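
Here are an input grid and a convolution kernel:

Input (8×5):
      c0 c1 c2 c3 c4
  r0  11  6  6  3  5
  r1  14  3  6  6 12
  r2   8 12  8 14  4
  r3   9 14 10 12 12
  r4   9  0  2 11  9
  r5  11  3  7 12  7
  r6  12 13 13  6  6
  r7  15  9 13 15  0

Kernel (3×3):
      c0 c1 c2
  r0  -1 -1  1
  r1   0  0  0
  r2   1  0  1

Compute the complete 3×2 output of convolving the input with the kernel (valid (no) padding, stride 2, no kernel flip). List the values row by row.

5 8
-1 -7
18 15

Output[0,0]: The receptive field on the input at this output position is [11 6 6 / 14 3 6 / 8 12 8]. Elementwise product with the kernel and sum: 11·-1 + 6·-1 + 6·1 + 8·1 + 8·1.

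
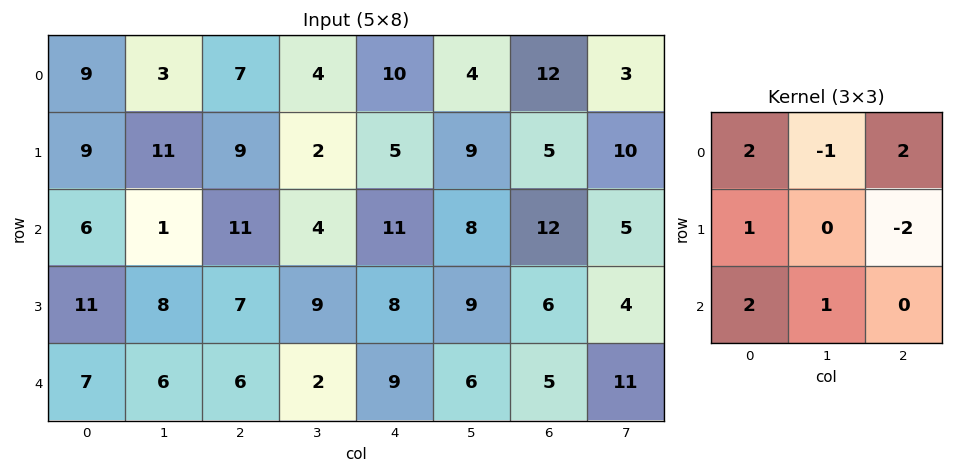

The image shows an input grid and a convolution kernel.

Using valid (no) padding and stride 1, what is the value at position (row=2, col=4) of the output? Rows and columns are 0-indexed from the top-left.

58

The receptive field on the input at this output position is [11 8 12 / 8 9 6 / 9 6 5]. Elementwise product with the kernel and sum: 11·2 + 8·-1 + 12·2 + 8·1 + 6·-2 + 9·2 + 6·1.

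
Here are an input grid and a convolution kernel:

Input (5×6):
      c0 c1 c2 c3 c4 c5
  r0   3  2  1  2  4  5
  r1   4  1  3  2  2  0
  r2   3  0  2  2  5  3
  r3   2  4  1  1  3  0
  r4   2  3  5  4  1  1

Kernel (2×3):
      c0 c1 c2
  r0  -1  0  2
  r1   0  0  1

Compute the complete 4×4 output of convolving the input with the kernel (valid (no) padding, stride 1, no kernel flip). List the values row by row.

2 4 9 8
4 5 6 1
2 5 11 4
5 2 6 0

Output[0,0]: The receptive field on the input at this output position is [3 2 1 / 4 1 3]. Elementwise product with the kernel and sum: 3·-1 + 1·2 + 3·1.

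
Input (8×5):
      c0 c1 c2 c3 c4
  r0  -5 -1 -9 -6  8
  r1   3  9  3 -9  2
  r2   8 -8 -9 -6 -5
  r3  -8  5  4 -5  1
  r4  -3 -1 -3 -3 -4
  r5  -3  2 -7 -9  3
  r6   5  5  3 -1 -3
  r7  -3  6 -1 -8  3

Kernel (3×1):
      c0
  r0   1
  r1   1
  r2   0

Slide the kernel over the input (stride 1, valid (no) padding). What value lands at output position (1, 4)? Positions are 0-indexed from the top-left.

-3

The receptive field on the input at this output position is [2 / -5 / 1]. Elementwise product with the kernel and sum: 2·1 + -5·1.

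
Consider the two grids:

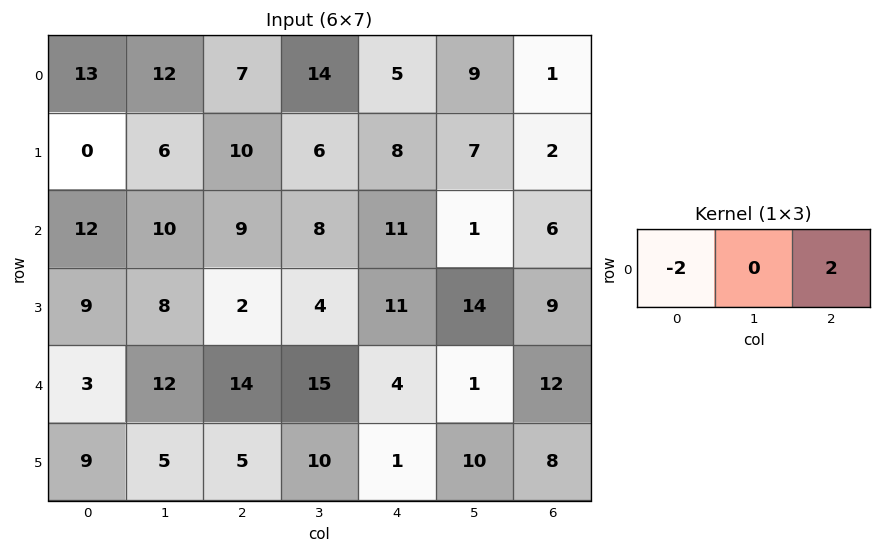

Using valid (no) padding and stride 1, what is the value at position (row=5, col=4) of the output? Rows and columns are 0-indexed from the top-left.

The receptive field on the input at this output position is [1 10 8]. Elementwise product with the kernel and sum: 1·-2 + 8·2.

14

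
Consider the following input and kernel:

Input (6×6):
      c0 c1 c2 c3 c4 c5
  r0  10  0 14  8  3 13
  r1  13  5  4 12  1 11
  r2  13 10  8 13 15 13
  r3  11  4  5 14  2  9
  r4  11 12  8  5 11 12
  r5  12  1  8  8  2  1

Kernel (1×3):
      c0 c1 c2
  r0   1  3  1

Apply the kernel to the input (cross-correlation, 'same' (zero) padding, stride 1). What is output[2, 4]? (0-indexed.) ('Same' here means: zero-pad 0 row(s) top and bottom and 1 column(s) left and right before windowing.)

The receptive field on the zero-padded input at this output position is [13 15 13]. Elementwise product with the kernel and sum: 13·1 + 15·3 + 13·1.

71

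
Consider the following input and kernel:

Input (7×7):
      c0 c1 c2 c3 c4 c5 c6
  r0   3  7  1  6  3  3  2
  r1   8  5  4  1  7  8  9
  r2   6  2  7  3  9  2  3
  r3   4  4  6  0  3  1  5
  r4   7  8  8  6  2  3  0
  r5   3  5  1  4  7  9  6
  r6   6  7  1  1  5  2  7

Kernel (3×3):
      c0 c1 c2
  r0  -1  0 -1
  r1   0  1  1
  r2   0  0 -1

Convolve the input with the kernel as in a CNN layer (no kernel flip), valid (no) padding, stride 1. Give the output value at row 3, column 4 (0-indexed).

The receptive field on the input at this output position is [3 1 5 / 2 3 0 / 7 9 6]. Elementwise product with the kernel and sum: 3·-1 + 5·-1 + 3·1 + 0·1 + 6·-1.

-11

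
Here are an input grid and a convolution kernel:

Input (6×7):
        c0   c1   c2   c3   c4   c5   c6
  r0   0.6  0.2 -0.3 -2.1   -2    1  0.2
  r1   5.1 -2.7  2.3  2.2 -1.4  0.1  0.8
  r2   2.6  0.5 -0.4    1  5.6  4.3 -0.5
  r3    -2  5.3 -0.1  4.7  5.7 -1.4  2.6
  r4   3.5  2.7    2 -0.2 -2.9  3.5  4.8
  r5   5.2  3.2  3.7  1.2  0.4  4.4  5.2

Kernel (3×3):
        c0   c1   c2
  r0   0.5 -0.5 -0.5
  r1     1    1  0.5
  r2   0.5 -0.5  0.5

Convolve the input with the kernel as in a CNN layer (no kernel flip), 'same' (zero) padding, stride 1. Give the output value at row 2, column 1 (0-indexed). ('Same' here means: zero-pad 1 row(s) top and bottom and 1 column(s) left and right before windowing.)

The receptive field on the zero-padded input at this output position is [5.1 -2.7 2.3 / 2.6 0.5 -0.4 / -2 5.3 -0.1]. Elementwise product with the kernel and sum: 5.1·0.5 + -2.7·-0.5 + 2.3·-0.5 + 2.6·1 + 0.5·1 + -0.4·0.5 + -2·0.5 + 5.3·-0.5 + -0.1·0.5.

1.95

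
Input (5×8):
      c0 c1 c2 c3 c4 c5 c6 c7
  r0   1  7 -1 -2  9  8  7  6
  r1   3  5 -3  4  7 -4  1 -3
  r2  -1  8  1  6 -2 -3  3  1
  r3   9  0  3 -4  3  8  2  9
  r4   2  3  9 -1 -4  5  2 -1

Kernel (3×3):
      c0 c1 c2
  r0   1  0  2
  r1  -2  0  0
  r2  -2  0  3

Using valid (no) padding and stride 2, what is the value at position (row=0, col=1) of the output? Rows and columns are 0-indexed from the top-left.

15

The receptive field on the input at this output position is [-1 -2 9 / -3 4 7 / 1 6 -2]. Elementwise product with the kernel and sum: -1·1 + 9·2 + -3·-2 + 1·-2 + -2·3.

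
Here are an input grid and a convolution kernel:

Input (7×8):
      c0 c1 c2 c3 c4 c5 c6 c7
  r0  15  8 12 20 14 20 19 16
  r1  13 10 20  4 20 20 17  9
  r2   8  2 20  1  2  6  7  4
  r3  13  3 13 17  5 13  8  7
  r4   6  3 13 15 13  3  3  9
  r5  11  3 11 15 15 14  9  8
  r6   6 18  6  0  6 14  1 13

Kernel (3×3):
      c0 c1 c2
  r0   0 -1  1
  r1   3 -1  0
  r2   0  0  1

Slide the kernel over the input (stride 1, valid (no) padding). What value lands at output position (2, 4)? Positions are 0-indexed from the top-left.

6

The receptive field on the input at this output position is [2 6 7 / 5 13 8 / 13 3 3]. Elementwise product with the kernel and sum: 6·-1 + 7·1 + 5·3 + 13·-1 + 3·1.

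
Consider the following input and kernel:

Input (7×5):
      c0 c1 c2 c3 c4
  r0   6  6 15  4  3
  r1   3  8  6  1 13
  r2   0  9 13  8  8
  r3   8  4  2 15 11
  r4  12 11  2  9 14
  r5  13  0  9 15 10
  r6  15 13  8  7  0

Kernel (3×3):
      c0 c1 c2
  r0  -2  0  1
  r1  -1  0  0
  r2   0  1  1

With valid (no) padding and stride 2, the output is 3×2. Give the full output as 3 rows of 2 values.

Output[0,0]: The receptive field on the input at this output position is [6 6 15 / 3 8 6 / 0 9 13]. Elementwise product with the kernel and sum: 6·-2 + 15·1 + 3·-1 + 9·1 + 13·1.

22 -17
18 3
-14 8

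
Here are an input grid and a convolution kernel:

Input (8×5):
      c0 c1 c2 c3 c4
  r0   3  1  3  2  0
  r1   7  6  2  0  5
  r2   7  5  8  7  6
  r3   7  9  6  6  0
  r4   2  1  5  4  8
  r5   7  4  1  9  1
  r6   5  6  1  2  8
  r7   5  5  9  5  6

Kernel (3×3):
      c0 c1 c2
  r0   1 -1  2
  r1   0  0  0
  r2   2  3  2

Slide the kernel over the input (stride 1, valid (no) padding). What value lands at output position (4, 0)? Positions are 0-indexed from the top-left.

41

The receptive field on the input at this output position is [2 1 5 / 7 4 1 / 5 6 1]. Elementwise product with the kernel and sum: 2·1 + 1·-1 + 5·2 + 5·2 + 6·3 + 1·2.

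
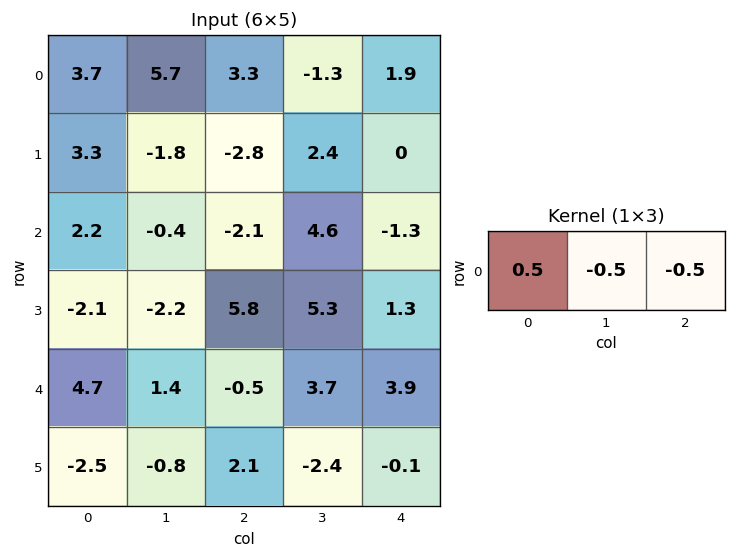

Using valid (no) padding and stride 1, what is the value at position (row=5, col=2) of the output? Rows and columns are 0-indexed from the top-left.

The receptive field on the input at this output position is [2.1 -2.4 -0.1]. Elementwise product with the kernel and sum: 2.1·0.5 + -2.4·-0.5 + -0.1·-0.5.

2.3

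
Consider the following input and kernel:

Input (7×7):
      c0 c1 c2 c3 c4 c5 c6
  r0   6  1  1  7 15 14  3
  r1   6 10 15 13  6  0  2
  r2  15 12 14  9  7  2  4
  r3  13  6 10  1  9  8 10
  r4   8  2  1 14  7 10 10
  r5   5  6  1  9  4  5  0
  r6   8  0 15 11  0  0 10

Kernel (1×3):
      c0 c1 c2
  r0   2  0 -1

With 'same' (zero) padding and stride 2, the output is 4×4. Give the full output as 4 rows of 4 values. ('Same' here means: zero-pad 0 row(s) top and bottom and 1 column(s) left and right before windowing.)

Output[0,0]: The receptive field on the zero-padded input at this output position is [0 6 1]. Elementwise product with the kernel and sum: 0·2 + 1·-1.

-1 -5 0 28
-12 15 16 4
-2 -10 18 20
0 -11 22 0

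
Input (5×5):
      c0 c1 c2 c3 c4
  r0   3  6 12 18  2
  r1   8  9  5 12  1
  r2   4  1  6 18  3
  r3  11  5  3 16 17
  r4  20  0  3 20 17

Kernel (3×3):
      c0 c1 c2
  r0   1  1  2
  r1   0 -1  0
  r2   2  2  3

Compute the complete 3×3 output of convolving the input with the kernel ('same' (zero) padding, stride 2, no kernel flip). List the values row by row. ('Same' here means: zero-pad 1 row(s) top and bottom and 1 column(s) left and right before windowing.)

Output[0,0]: The receptive field on the zero-padded input at this output position is [0 0 0 / 0 3 6 / 0 8 9]. Elementwise product with the kernel and sum: 0·1 + 0·1 + 0·2 + 3·-1 + 0·2 + 8·2 + 9·3.
Output[0,1]: The receptive field on the zero-padded input at this output position is [0 0 0 / 6 12 18 / 9 5 12]. Elementwise product with the kernel and sum: 0·1 + 0·1 + 0·2 + 12·-1 + 9·2 + 5·2 + 12·3.

40 52 24
59 96 76
1 37 16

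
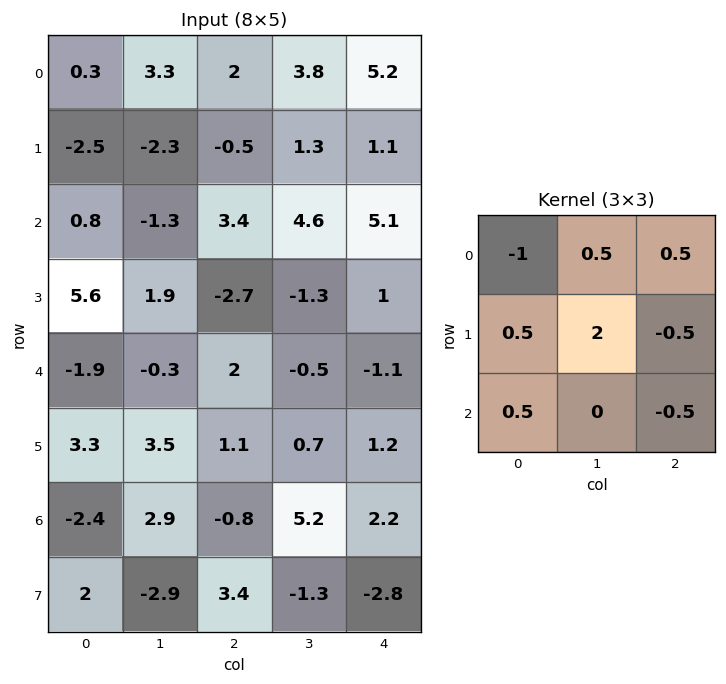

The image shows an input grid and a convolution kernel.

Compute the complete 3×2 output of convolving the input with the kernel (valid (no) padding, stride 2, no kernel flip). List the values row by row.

Output[0,0]: The receptive field on the input at this output position is [0.3 3.3 2 / -2.5 -2.3 -0.5 / 0.8 -1.3 3.4]. Elementwise product with the kernel and sum: 0.3·-1 + 3.3·0.5 + 2·0.5 + -2.5·0.5 + -2.3·2 + -0.5·-0.5 + 0.8·0.5 + 3.4·-0.5.

-4.55 3.45
6.25 -1.45
10.05 -2.95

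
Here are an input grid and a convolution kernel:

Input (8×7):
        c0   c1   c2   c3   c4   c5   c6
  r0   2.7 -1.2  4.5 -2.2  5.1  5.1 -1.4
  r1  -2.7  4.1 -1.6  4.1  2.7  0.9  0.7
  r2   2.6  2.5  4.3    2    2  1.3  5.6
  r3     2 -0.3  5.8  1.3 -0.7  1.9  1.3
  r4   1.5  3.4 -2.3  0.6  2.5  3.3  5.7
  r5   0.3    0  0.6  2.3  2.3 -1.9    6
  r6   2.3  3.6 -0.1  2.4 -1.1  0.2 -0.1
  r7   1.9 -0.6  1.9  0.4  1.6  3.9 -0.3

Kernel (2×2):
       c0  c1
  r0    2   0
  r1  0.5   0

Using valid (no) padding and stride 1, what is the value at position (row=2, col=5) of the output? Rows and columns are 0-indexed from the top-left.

3.55

The receptive field on the input at this output position is [1.3 5.6 / 1.9 1.3]. Elementwise product with the kernel and sum: 1.3·2 + 1.9·0.5.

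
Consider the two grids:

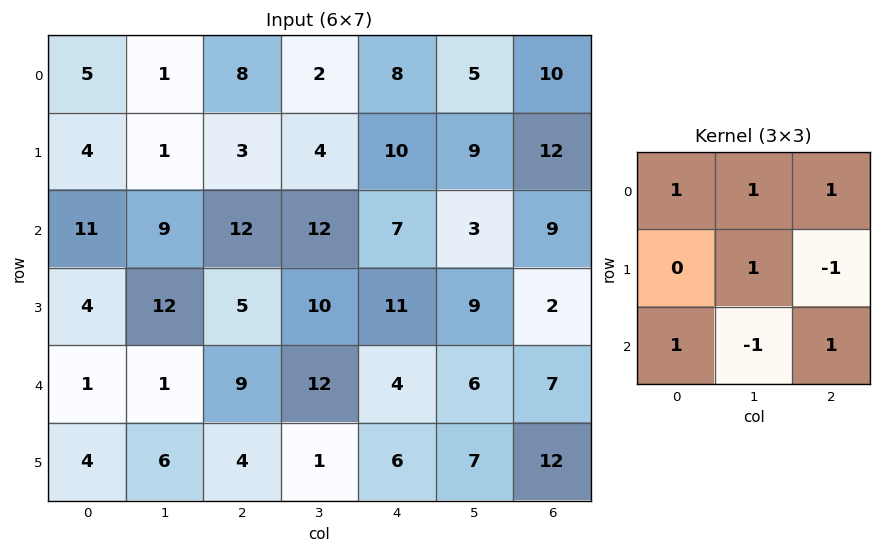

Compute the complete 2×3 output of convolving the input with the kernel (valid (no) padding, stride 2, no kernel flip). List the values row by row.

26 19 33
48 31 31

Output[0,0]: The receptive field on the input at this output position is [5 1 8 / 4 1 3 / 11 9 12]. Elementwise product with the kernel and sum: 5·1 + 1·1 + 8·1 + 1·1 + 3·-1 + 11·1 + 9·-1 + 12·1.
Output[0,1]: The receptive field on the input at this output position is [8 2 8 / 3 4 10 / 12 12 7]. Elementwise product with the kernel and sum: 8·1 + 2·1 + 8·1 + 4·1 + 10·-1 + 12·1 + 12·-1 + 7·1.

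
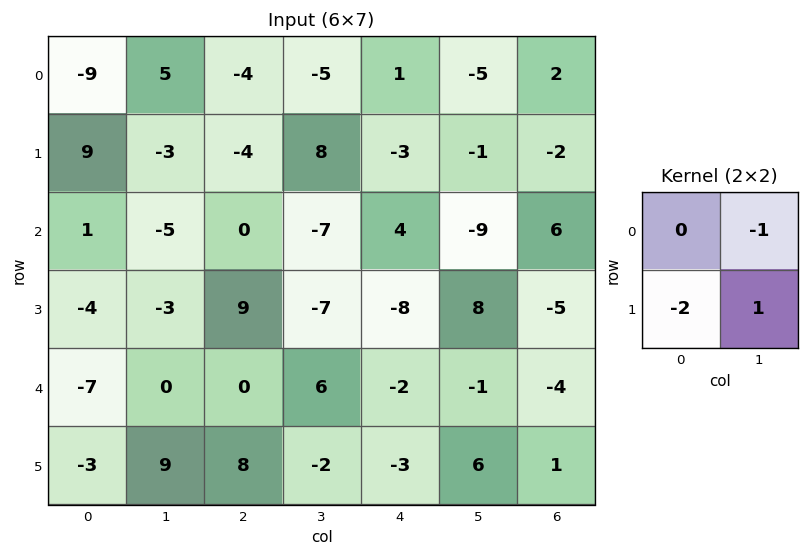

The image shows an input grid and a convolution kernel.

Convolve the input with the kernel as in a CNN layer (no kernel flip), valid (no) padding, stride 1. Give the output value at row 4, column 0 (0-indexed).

The receptive field on the input at this output position is [-7 0 / -3 9]. Elementwise product with the kernel and sum: 0·-1 + -3·-2 + 9·1.

15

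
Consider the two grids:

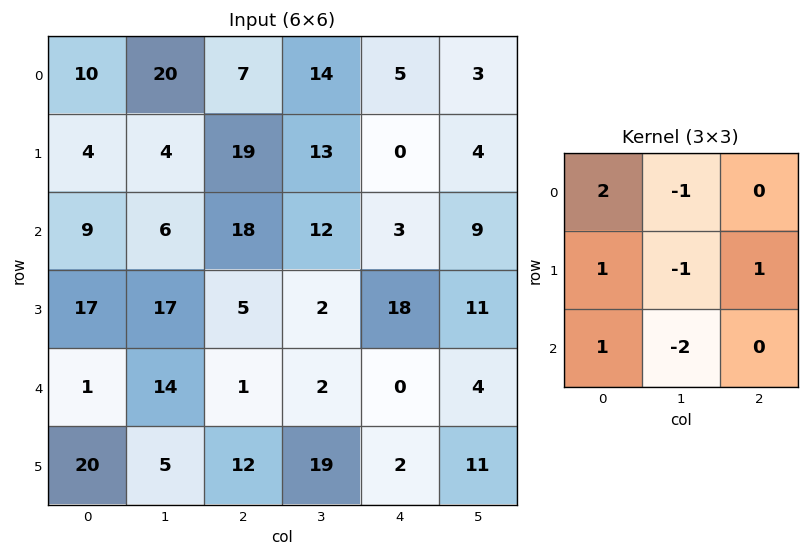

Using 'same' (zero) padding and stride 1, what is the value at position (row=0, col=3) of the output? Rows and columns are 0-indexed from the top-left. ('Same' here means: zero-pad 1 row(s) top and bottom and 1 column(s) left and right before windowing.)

The receptive field on the zero-padded input at this output position is [0 0 0 / 7 14 5 / 19 13 0]. Elementwise product with the kernel and sum: 0·2 + 0·-1 + 7·1 + 14·-1 + 5·1 + 19·1 + 13·-2.

-9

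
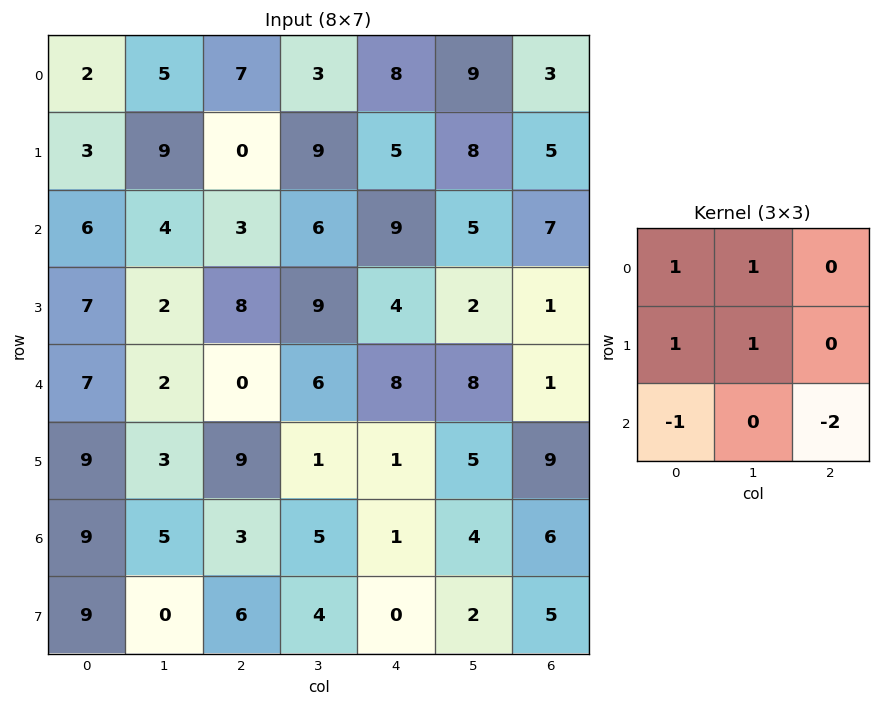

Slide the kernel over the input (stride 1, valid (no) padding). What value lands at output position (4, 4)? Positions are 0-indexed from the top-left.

9

The receptive field on the input at this output position is [8 8 1 / 1 5 9 / 1 4 6]. Elementwise product with the kernel and sum: 8·1 + 8·1 + 1·1 + 5·1 + 1·-1 + 6·-2.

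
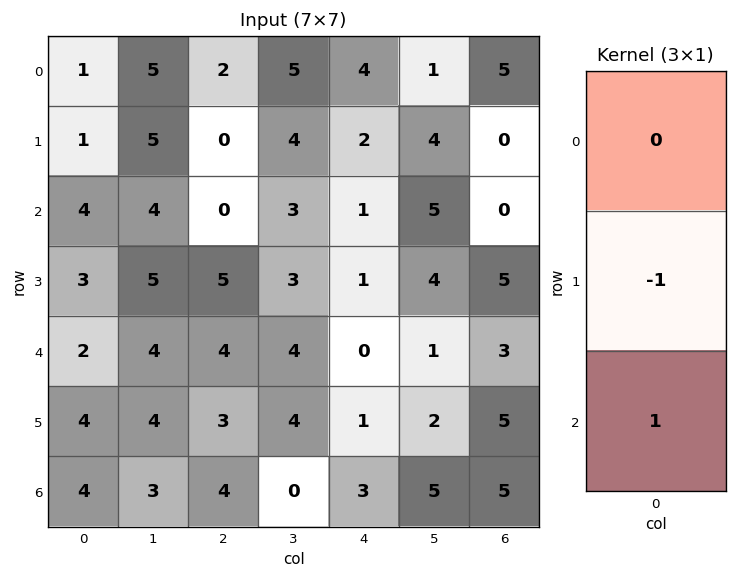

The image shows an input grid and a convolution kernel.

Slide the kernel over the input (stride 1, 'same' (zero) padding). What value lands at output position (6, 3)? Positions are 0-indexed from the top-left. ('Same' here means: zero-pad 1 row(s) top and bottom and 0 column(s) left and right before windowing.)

0

The receptive field on the zero-padded input at this output position is [4 / 0 / 0]. Elementwise product with the kernel and sum: 0·-1 + 0·1.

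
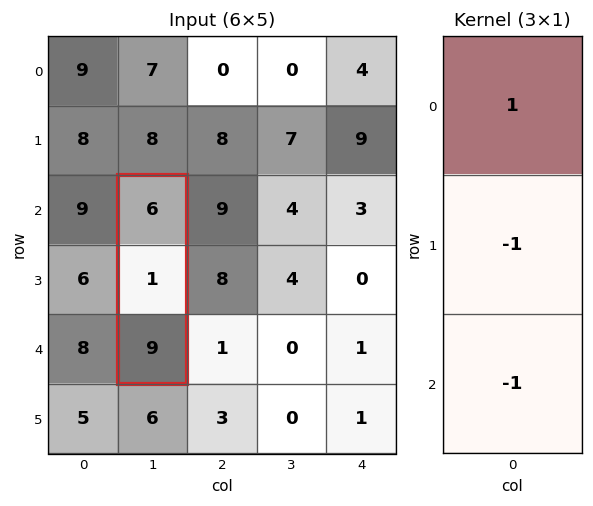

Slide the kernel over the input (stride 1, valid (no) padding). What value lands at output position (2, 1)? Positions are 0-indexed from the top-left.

-4

The receptive field on the input at this output position is [6 / 1 / 9]. Elementwise product with the kernel and sum: 6·1 + 1·-1 + 9·-1.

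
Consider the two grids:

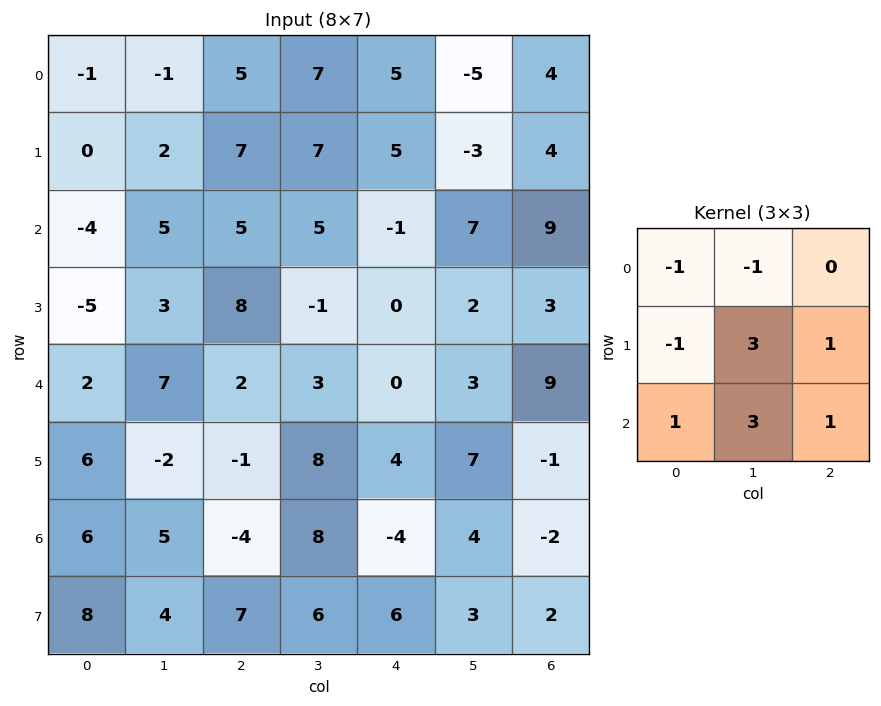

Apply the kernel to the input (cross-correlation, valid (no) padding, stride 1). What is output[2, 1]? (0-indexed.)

26

The receptive field on the input at this output position is [5 5 5 / 3 8 -1 / 7 2 3]. Elementwise product with the kernel and sum: 5·-1 + 5·-1 + 3·-1 + 8·3 + -1·1 + 7·1 + 2·3 + 3·1.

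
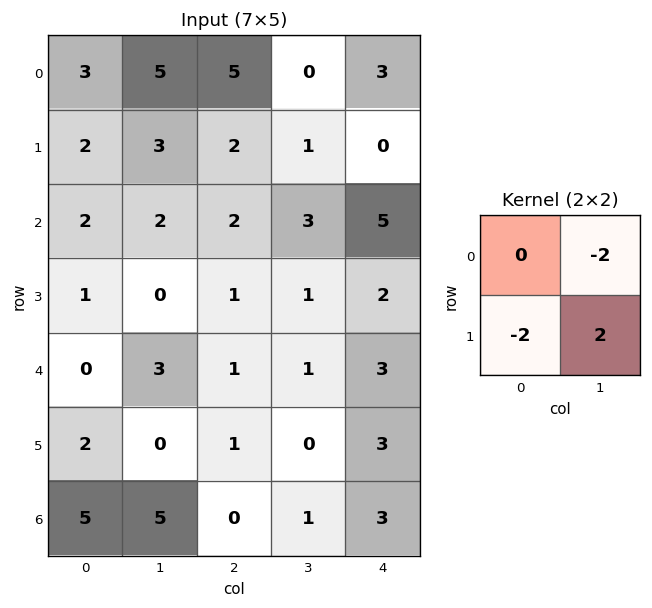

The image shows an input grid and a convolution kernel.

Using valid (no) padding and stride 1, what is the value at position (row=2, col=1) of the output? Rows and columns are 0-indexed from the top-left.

The receptive field on the input at this output position is [2 2 / 0 1]. Elementwise product with the kernel and sum: 2·-2 + 0·-2 + 1·2.

-2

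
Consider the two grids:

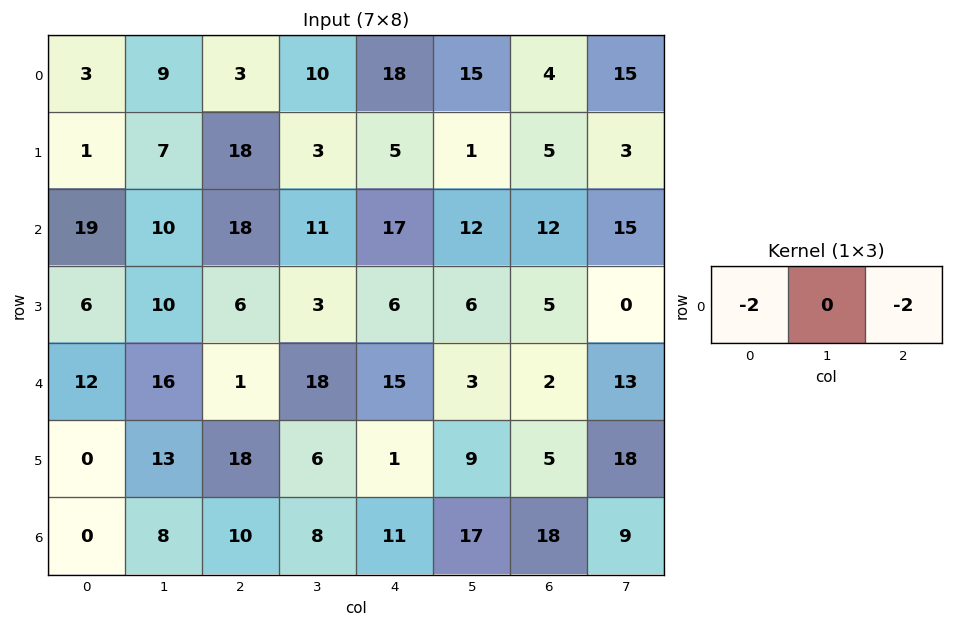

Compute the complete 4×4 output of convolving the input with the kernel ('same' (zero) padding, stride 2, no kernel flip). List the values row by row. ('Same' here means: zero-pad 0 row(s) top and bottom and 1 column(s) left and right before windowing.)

-18 -38 -50 -60
-20 -42 -46 -54
-32 -68 -42 -32
-16 -32 -50 -52

Output[0,0]: The receptive field on the zero-padded input at this output position is [0 3 9]. Elementwise product with the kernel and sum: 0·-2 + 9·-2.
Output[0,1]: The receptive field on the zero-padded input at this output position is [9 3 10]. Elementwise product with the kernel and sum: 9·-2 + 10·-2.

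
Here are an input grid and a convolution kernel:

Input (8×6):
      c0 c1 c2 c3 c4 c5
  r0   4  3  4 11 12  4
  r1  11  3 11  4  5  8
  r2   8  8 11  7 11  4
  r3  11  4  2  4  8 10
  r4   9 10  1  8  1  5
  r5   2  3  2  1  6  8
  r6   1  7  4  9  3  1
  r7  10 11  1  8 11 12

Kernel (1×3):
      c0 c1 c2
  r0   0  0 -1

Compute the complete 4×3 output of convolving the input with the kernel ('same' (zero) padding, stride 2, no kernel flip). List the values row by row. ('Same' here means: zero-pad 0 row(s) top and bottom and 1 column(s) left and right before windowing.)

-3 -11 -4
-8 -7 -4
-10 -8 -5
-7 -9 -1

Output[0,0]: The receptive field on the zero-padded input at this output position is [0 4 3]. Elementwise product with the kernel and sum: 3·-1.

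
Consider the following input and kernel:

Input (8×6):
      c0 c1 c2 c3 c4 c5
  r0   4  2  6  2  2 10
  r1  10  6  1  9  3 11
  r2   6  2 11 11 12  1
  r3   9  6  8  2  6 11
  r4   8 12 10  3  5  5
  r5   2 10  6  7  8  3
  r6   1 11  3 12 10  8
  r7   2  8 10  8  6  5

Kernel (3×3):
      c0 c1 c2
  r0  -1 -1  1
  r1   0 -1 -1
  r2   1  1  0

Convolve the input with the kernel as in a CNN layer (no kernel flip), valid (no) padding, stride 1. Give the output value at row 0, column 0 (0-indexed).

The receptive field on the input at this output position is [4 2 6 / 10 6 1 / 6 2 11]. Elementwise product with the kernel and sum: 4·-1 + 2·-1 + 6·1 + 6·-1 + 1·-1 + 6·1 + 2·1.

1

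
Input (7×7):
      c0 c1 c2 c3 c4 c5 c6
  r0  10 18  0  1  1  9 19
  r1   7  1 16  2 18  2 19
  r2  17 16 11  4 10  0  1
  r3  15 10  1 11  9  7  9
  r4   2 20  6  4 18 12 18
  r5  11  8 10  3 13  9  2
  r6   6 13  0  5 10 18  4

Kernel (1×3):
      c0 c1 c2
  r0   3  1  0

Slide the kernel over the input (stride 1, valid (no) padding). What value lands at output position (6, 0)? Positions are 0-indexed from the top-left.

The receptive field on the input at this output position is [6 13 0]. Elementwise product with the kernel and sum: 6·3 + 13·1.

31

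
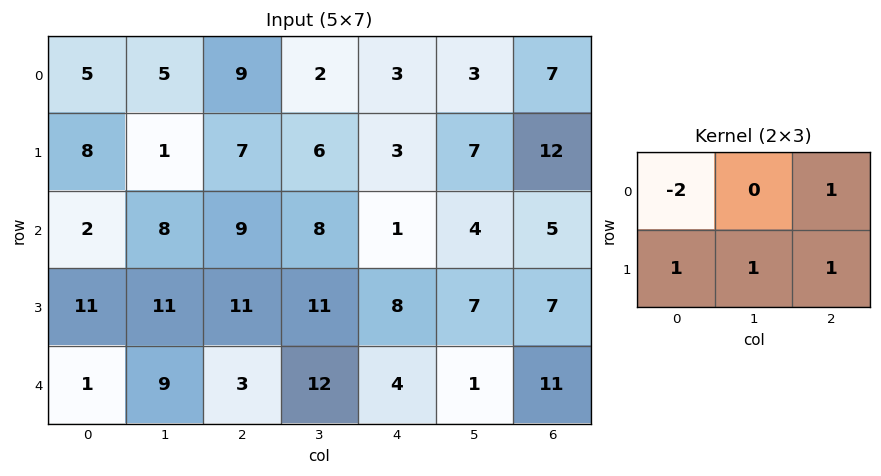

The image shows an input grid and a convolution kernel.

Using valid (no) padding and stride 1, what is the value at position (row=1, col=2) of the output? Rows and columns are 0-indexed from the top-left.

The receptive field on the input at this output position is [7 6 3 / 9 8 1]. Elementwise product with the kernel and sum: 7·-2 + 3·1 + 9·1 + 8·1 + 1·1.

7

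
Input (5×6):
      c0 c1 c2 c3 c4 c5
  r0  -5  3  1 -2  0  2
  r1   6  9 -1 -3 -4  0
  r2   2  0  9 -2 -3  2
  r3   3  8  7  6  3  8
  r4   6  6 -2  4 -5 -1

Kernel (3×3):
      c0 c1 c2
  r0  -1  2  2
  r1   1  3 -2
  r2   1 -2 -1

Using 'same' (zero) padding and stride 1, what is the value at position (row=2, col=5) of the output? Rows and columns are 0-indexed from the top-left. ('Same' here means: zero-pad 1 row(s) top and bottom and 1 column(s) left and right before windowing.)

-6

The receptive field on the zero-padded input at this output position is [-4 0 0 / -3 2 0 / 3 8 0]. Elementwise product with the kernel and sum: -4·-1 + 0·2 + 0·2 + -3·1 + 2·3 + 0·-2 + 3·1 + 8·-2 + 0·-1.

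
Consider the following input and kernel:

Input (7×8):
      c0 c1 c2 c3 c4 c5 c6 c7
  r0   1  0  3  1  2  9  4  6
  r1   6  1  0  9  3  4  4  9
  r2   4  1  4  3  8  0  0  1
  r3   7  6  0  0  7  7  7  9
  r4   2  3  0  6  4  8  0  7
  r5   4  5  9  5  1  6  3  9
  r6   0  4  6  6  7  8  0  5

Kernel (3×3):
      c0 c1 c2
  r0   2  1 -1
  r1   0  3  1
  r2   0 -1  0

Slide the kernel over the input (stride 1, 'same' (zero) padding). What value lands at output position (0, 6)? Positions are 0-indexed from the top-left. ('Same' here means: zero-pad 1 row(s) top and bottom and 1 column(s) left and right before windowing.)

The receptive field on the zero-padded input at this output position is [0 0 0 / 9 4 6 / 4 4 9]. Elementwise product with the kernel and sum: 0·2 + 0·1 + 0·-1 + 4·3 + 6·1 + 4·-1.

14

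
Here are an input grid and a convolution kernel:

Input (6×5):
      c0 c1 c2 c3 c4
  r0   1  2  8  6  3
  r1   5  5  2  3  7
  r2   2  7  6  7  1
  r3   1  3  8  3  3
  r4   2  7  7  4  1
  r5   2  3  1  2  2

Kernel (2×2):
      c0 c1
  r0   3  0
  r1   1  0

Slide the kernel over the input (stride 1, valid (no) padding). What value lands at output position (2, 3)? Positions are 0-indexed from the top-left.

The receptive field on the input at this output position is [7 1 / 3 3]. Elementwise product with the kernel and sum: 7·3 + 3·1.

24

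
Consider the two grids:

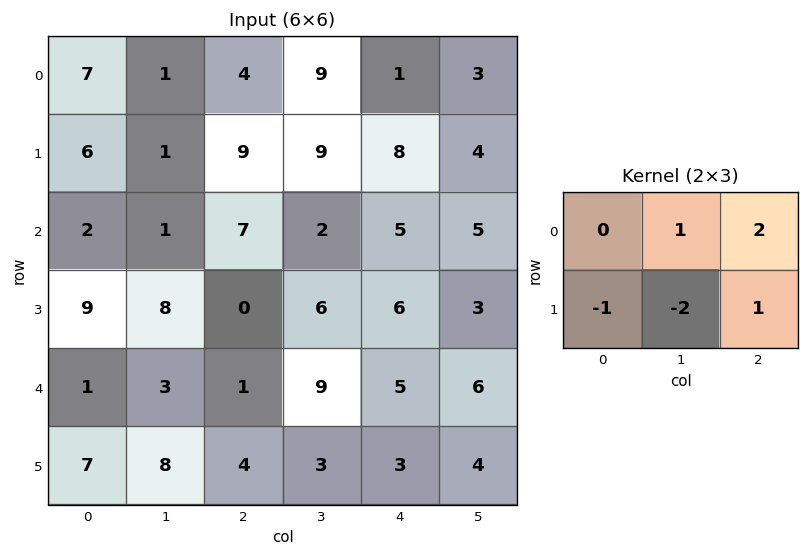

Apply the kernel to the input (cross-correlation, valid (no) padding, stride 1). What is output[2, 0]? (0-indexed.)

The receptive field on the input at this output position is [2 1 7 / 9 8 0]. Elementwise product with the kernel and sum: 1·1 + 7·2 + 9·-1 + 8·-2 + 0·1.

-10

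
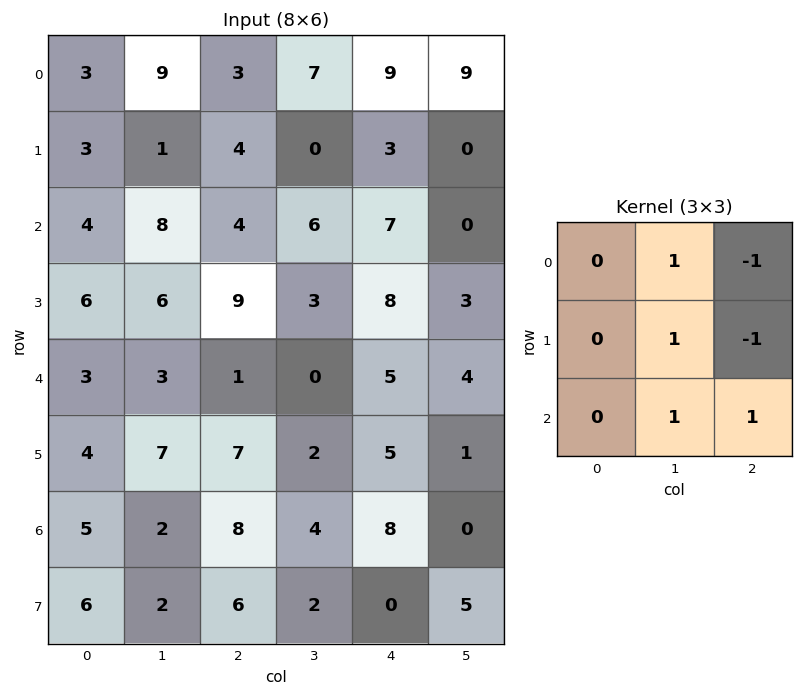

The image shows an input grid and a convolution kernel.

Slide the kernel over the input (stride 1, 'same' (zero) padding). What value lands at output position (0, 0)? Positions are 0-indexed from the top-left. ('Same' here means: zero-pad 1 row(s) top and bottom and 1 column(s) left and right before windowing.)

-2

The receptive field on the zero-padded input at this output position is [0 0 0 / 0 3 9 / 0 3 1]. Elementwise product with the kernel and sum: 0·1 + 0·-1 + 3·1 + 9·-1 + 3·1 + 1·1.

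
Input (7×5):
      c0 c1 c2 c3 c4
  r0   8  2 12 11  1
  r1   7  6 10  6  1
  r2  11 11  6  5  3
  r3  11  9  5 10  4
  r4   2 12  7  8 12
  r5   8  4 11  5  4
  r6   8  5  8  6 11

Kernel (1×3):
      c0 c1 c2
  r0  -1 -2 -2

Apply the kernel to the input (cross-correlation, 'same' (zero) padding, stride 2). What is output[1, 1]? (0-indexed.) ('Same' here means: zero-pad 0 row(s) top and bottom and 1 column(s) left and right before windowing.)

-33

The receptive field on the zero-padded input at this output position is [11 6 5]. Elementwise product with the kernel and sum: 11·-1 + 6·-2 + 5·-2.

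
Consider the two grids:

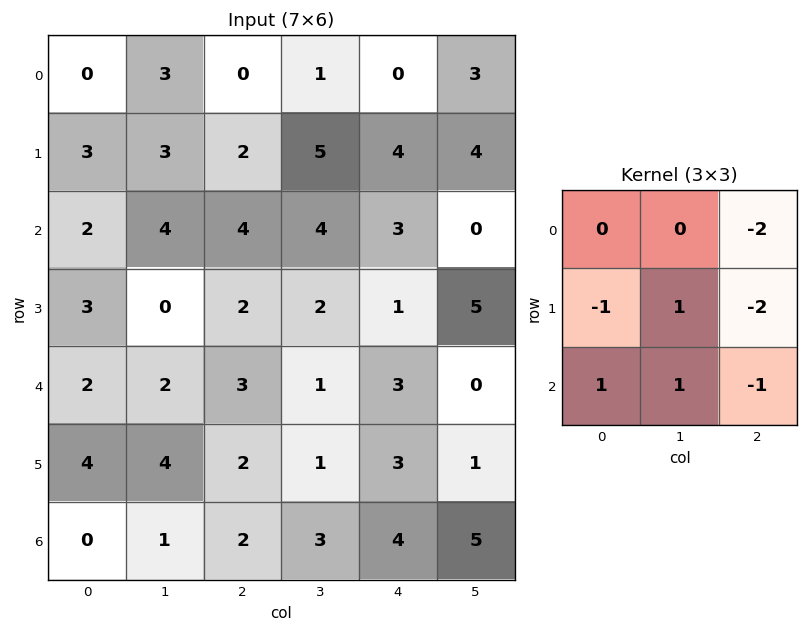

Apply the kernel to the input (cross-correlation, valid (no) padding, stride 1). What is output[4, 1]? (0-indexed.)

The receptive field on the input at this output position is [2 3 1 / 4 2 1 / 1 2 3]. Elementwise product with the kernel and sum: 1·-2 + 4·-1 + 2·1 + 1·-2 + 1·1 + 2·1 + 3·-1.

-6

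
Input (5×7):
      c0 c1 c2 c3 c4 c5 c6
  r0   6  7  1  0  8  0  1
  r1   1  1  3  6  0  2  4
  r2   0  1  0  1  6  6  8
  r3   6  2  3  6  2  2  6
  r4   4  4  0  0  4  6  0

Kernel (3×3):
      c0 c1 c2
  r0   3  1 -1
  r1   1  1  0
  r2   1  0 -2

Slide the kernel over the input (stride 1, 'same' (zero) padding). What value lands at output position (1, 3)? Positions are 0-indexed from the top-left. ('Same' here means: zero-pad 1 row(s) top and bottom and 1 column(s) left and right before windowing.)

-8

The receptive field on the zero-padded input at this output position is [1 0 8 / 3 6 0 / 0 1 6]. Elementwise product with the kernel and sum: 1·3 + 0·1 + 8·-1 + 3·1 + 6·1 + 0·1 + 6·-2.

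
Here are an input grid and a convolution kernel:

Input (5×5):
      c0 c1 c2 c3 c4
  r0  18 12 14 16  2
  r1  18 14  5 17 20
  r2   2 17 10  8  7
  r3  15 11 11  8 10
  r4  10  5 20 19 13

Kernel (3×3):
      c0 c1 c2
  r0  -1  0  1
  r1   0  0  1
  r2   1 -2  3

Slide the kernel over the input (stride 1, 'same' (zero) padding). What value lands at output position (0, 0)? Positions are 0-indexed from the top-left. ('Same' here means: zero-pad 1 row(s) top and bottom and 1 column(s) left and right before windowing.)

18

The receptive field on the zero-padded input at this output position is [0 0 0 / 0 18 12 / 0 18 14]. Elementwise product with the kernel and sum: 0·-1 + 0·1 + 12·1 + 0·1 + 18·-2 + 14·3.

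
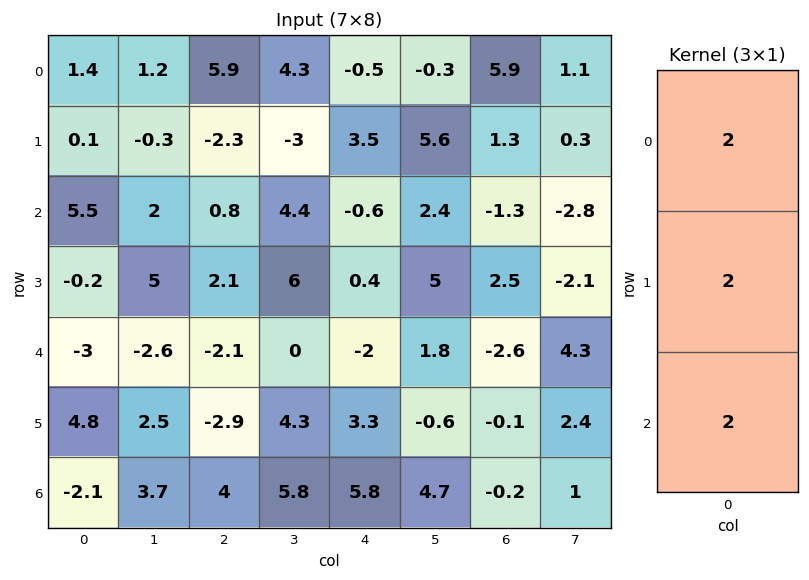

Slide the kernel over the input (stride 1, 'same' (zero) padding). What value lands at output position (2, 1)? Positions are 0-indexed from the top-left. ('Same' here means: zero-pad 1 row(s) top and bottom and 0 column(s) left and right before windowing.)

The receptive field on the zero-padded input at this output position is [-0.3 / 2 / 5]. Elementwise product with the kernel and sum: -0.3·2 + 2·2 + 5·2.

13.4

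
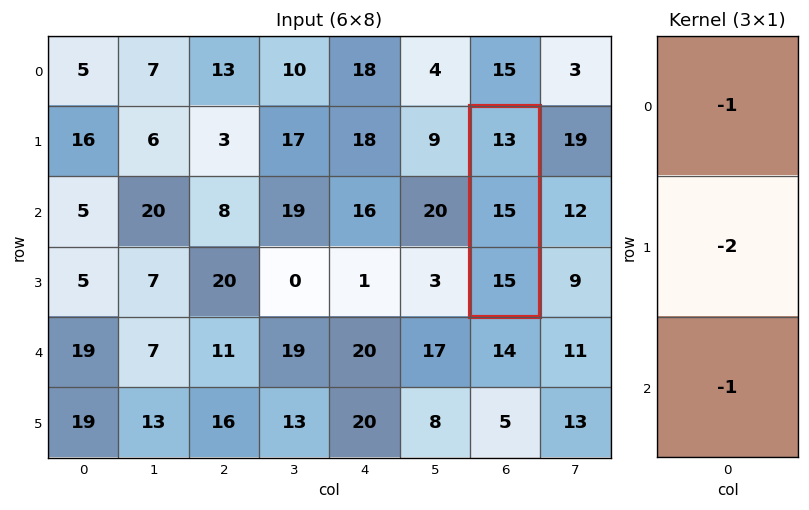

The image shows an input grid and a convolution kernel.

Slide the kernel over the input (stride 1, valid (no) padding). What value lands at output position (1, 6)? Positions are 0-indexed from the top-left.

The receptive field on the input at this output position is [13 / 15 / 15]. Elementwise product with the kernel and sum: 13·-1 + 15·-2 + 15·-1.

-58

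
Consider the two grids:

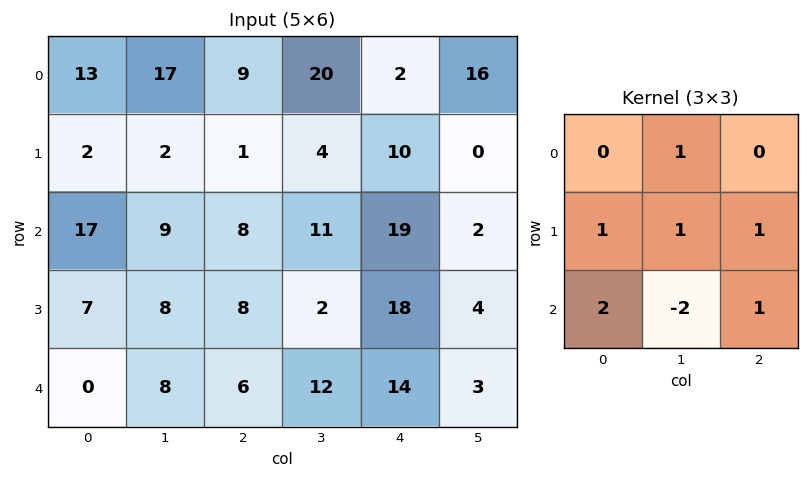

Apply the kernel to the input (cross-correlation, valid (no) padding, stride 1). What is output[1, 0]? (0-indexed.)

42

The receptive field on the input at this output position is [2 2 1 / 17 9 8 / 7 8 8]. Elementwise product with the kernel and sum: 2·1 + 17·1 + 9·1 + 8·1 + 7·2 + 8·-2 + 8·1.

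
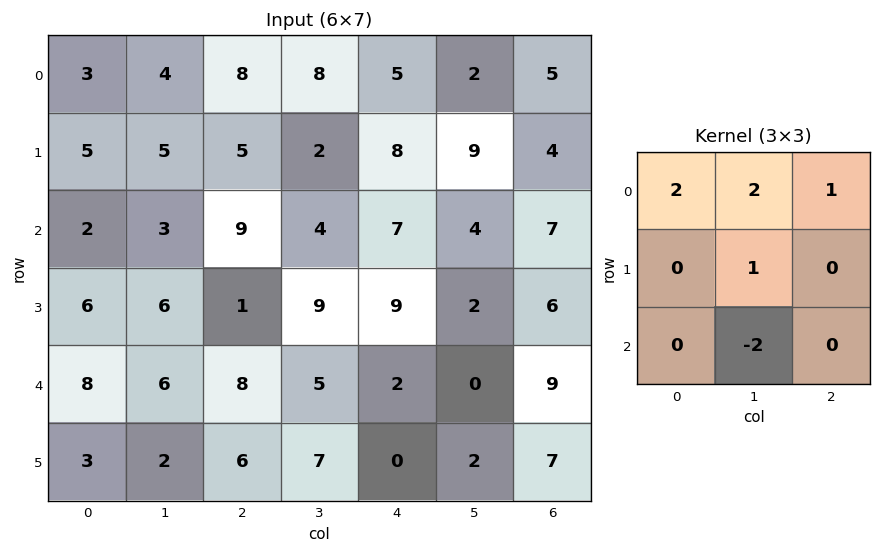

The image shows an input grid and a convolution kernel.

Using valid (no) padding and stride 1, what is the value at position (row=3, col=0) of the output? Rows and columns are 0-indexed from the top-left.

The receptive field on the input at this output position is [6 6 1 / 8 6 8 / 3 2 6]. Elementwise product with the kernel and sum: 6·2 + 6·2 + 1·1 + 6·1 + 2·-2.

27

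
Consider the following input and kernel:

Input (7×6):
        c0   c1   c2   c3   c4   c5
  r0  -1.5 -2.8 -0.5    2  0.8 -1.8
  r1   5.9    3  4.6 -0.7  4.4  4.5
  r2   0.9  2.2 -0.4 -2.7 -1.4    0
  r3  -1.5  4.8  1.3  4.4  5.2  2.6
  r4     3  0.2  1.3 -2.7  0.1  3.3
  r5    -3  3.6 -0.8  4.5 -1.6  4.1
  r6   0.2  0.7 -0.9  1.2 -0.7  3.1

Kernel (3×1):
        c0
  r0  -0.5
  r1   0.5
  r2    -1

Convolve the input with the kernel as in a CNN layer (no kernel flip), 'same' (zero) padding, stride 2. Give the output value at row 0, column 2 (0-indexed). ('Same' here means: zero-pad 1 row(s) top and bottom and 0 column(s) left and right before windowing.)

-4

The receptive field on the zero-padded input at this output position is [0 / 0.8 / 4.4]. Elementwise product with the kernel and sum: 0·-0.5 + 0.8·0.5 + 4.4·-1.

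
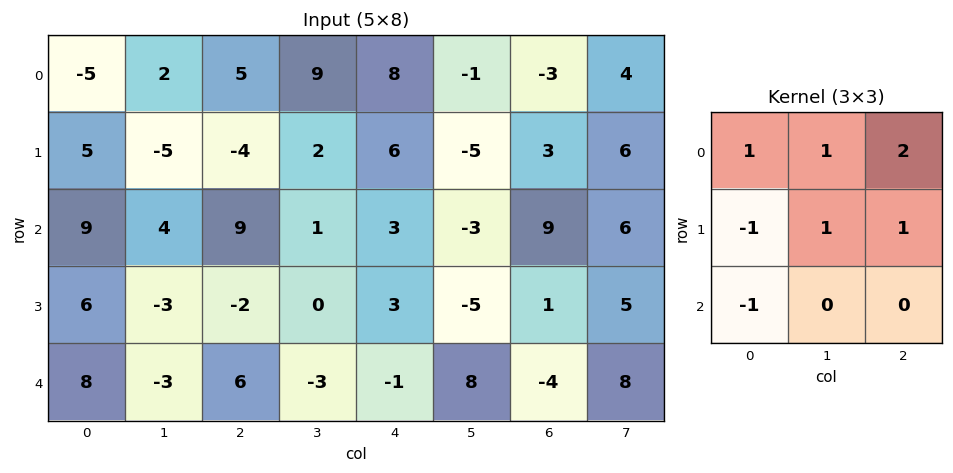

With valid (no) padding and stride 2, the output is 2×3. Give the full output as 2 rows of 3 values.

Output[0,0]: The receptive field on the input at this output position is [-5 2 5 / 5 -5 -4 / 9 4 9]. Elementwise product with the kernel and sum: -5·1 + 2·1 + 5·2 + 5·-1 + -5·1 + -4·1 + 9·-1.

-16 33 -10
12 15 12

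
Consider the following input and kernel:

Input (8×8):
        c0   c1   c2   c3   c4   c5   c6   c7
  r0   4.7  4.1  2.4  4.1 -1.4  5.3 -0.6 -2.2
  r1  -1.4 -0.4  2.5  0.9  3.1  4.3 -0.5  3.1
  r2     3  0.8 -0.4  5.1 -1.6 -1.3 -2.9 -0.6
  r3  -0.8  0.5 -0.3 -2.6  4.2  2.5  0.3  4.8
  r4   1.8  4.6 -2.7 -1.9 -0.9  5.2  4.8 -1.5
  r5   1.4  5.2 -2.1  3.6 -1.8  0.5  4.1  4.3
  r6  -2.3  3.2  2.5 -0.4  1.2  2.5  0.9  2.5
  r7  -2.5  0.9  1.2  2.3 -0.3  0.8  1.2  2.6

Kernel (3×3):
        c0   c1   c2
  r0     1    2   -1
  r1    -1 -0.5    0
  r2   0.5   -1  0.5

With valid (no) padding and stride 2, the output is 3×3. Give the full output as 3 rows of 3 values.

Output[0,0]: The receptive field on the input at this output position is [4.7 4.1 2.4 / -1.4 -0.4 2.5 / 3 0.8 -0.4]. Elementwise product with the kernel and sum: 4.7·1 + 4.1·2 + 2.4·-1 + -1.4·-1 + -0.4·-0.5 + 3·0.5 + 0.8·-1 + -0.4·0.5.

12.6 2.95 3.6
0.5 13.1 -10
6.6 -3.05 4.8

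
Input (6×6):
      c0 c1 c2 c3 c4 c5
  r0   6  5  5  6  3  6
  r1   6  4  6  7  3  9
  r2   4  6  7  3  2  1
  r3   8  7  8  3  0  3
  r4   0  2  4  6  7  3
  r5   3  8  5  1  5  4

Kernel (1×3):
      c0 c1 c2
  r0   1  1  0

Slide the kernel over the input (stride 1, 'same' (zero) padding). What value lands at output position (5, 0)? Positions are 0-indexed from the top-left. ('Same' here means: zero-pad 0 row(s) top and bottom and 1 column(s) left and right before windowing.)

3

The receptive field on the zero-padded input at this output position is [0 3 8]. Elementwise product with the kernel and sum: 0·1 + 3·1.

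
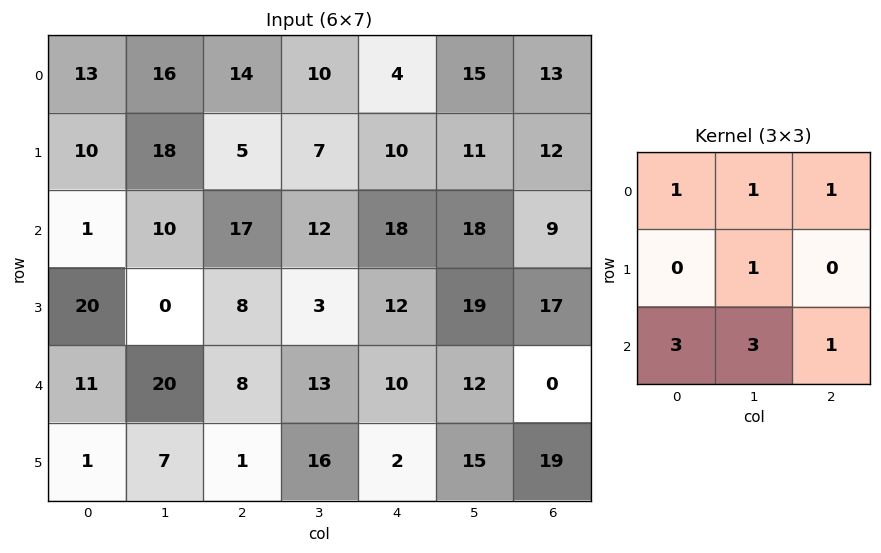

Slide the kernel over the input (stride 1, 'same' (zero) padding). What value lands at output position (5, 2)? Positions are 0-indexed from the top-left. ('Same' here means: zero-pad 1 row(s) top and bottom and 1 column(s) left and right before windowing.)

The receptive field on the zero-padded input at this output position is [20 8 13 / 7 1 16 / 0 0 0]. Elementwise product with the kernel and sum: 20·1 + 8·1 + 13·1 + 1·1 + 0·3 + 0·3 + 0·1.

42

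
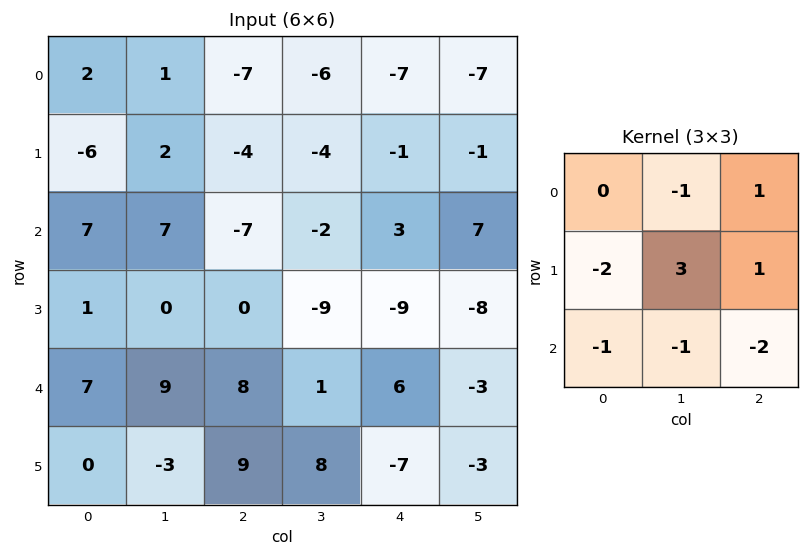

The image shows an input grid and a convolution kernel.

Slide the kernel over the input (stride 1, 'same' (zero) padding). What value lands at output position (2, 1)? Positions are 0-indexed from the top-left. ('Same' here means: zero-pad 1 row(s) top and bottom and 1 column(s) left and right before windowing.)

The receptive field on the zero-padded input at this output position is [-6 2 -4 / 7 7 -7 / 1 0 0]. Elementwise product with the kernel and sum: 2·-1 + -4·1 + 7·-2 + 7·3 + -7·1 + 1·-1 + 0·-1 + 0·-2.

-7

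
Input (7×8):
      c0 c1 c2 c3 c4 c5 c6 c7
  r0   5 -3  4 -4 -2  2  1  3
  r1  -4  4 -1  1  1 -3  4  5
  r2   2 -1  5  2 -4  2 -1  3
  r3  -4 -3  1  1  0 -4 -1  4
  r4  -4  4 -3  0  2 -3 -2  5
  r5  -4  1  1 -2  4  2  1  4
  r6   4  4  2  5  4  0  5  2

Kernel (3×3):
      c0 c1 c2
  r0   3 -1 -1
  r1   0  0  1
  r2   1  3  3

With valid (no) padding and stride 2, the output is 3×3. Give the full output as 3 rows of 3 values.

27 18 -6
2 20 -27
10 22 31

Output[0,0]: The receptive field on the input at this output position is [5 -3 4 / -4 4 -1 / 2 -1 5]. Elementwise product with the kernel and sum: 5·3 + -3·-1 + 4·-1 + -1·1 + 2·1 + -1·3 + 5·3.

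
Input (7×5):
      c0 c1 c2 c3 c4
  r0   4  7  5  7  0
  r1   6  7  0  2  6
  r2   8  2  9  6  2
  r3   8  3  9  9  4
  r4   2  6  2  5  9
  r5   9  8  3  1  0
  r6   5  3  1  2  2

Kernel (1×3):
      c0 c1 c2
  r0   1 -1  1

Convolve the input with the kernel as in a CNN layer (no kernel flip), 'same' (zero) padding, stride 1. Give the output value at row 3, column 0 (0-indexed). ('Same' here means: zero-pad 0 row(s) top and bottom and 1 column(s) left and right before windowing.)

The receptive field on the zero-padded input at this output position is [0 8 3]. Elementwise product with the kernel and sum: 0·1 + 8·-1 + 3·1.

-5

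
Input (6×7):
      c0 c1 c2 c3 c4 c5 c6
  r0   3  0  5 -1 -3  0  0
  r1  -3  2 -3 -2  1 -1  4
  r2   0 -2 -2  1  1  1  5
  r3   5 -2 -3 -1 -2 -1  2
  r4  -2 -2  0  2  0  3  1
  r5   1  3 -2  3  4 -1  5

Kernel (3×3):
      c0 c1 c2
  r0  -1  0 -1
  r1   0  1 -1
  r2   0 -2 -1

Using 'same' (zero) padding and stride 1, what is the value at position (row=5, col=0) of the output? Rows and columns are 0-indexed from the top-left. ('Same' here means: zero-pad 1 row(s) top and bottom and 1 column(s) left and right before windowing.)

0

The receptive field on the zero-padded input at this output position is [0 -2 -2 / 0 1 3 / 0 0 0]. Elementwise product with the kernel and sum: 0·-1 + -2·-1 + 1·1 + 3·-1 + 0·-2 + 0·-1.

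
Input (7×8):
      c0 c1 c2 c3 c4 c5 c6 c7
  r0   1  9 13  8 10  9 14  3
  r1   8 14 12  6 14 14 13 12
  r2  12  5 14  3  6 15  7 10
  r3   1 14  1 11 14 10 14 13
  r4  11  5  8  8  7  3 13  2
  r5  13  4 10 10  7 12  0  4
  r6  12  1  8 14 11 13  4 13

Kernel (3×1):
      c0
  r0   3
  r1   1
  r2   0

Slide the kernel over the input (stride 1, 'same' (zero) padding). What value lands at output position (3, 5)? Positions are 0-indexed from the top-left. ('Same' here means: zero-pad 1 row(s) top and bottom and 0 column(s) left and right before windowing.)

The receptive field on the zero-padded input at this output position is [15 / 10 / 3]. Elementwise product with the kernel and sum: 15·3 + 10·1.

55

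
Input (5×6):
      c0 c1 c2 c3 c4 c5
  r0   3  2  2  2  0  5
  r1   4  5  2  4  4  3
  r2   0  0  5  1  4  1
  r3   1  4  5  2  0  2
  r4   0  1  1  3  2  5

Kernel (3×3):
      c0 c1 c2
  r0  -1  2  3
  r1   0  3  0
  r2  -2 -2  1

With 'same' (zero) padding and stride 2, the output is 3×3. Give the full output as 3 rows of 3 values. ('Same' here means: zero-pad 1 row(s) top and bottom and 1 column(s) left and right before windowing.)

Output[0,0]: The receptive field on the zero-padded input at this output position is [0 0 0 / 0 3 2 / 0 4 5]. Elementwise product with the kernel and sum: 0·-1 + 0·2 + 0·3 + 3·3 + 0·-2 + 4·-2 + 5·1.
Output[0,1]: The receptive field on the zero-padded input at this output position is [0 0 0 / 2 2 2 / 5 2 4]. Elementwise product with the kernel and sum: 0·-1 + 0·2 + 0·3 + 2·3 + 5·-2 + 2·-2 + 4·1.

6 -4 -13
25 10 23
14 15 10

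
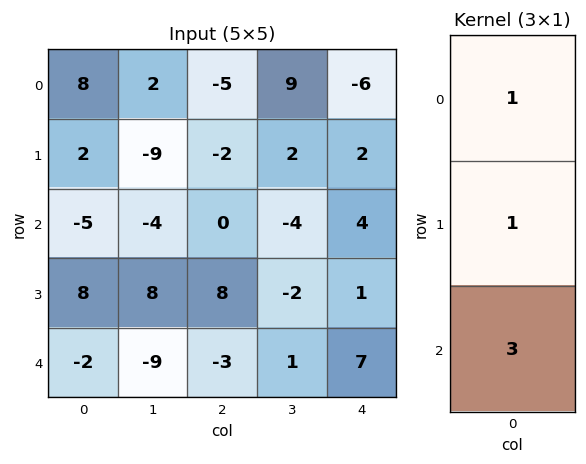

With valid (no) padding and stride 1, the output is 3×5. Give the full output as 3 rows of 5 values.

-5 -19 -7 -1 8
21 11 22 -8 9
-3 -23 -1 -3 26

Output[0,0]: The receptive field on the input at this output position is [8 / 2 / -5]. Elementwise product with the kernel and sum: 8·1 + 2·1 + -5·3.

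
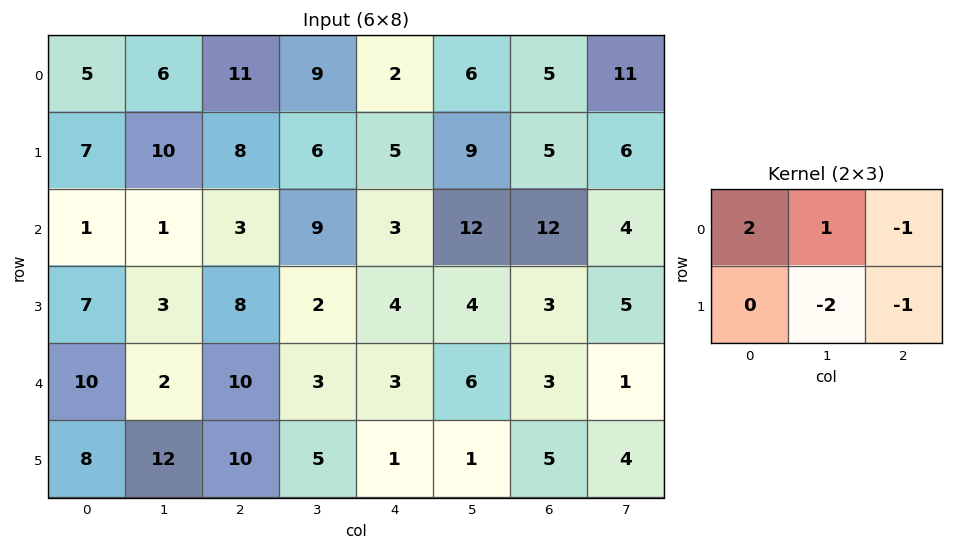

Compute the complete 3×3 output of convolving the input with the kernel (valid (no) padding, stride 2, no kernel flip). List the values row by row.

Output[0,0]: The receptive field on the input at this output position is [5 6 11 / 7 10 8]. Elementwise product with the kernel and sum: 5·2 + 6·1 + 11·-1 + 10·-2 + 8·-1.
Output[0,1]: The receptive field on the input at this output position is [11 9 2 / 8 6 5]. Elementwise product with the kernel and sum: 11·2 + 9·1 + 2·-1 + 6·-2 + 5·-1.

-23 12 -18
-14 4 -5
-22 9 2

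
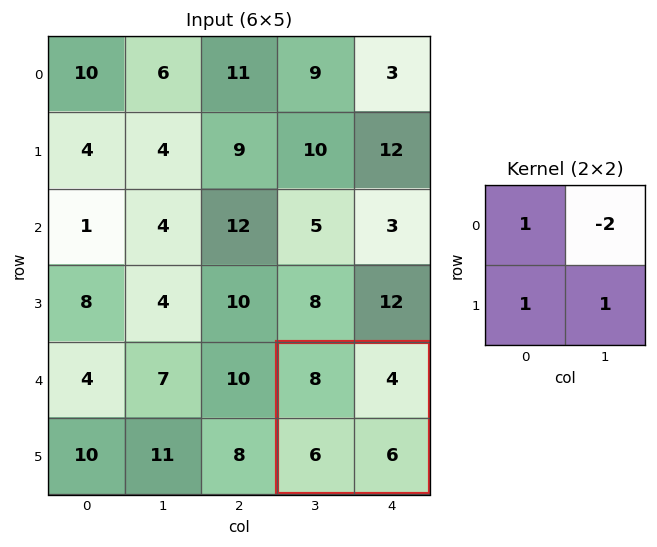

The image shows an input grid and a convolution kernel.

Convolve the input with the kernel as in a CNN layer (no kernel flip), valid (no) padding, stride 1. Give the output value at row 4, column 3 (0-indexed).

The receptive field on the input at this output position is [8 4 / 6 6]. Elementwise product with the kernel and sum: 8·1 + 4·-2 + 6·1 + 6·1.

12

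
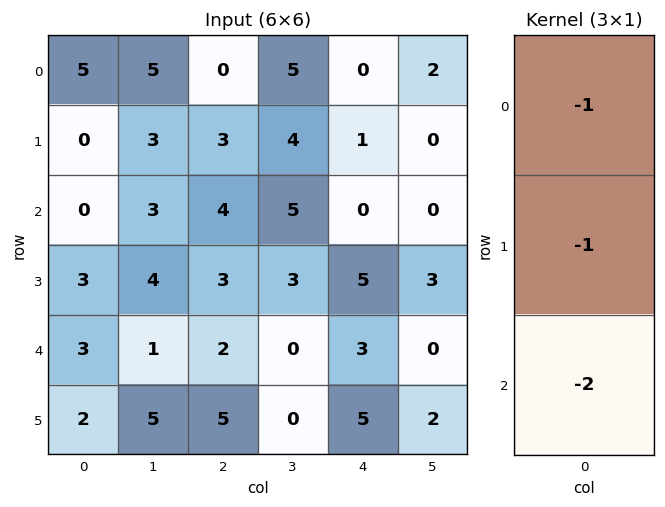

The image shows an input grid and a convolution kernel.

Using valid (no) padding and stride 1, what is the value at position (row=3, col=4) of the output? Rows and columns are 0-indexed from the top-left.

-18

The receptive field on the input at this output position is [5 / 3 / 5]. Elementwise product with the kernel and sum: 5·-1 + 3·-1 + 5·-2.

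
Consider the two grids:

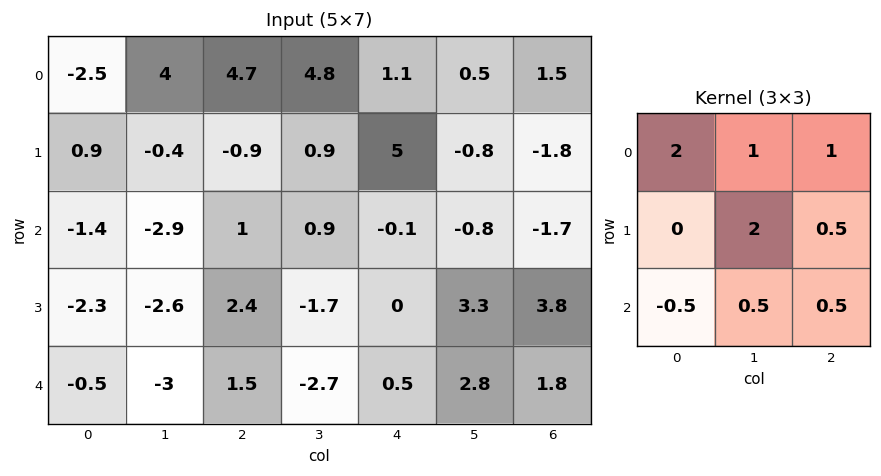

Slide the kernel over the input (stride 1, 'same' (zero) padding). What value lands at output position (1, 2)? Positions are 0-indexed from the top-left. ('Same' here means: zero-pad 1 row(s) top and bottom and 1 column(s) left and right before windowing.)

18.55

The receptive field on the zero-padded input at this output position is [4 4.7 4.8 / -0.4 -0.9 0.9 / -2.9 1 0.9]. Elementwise product with the kernel and sum: 4·2 + 4.7·1 + 4.8·1 + -0.9·2 + 0.9·0.5 + -2.9·-0.5 + 1·0.5 + 0.9·0.5.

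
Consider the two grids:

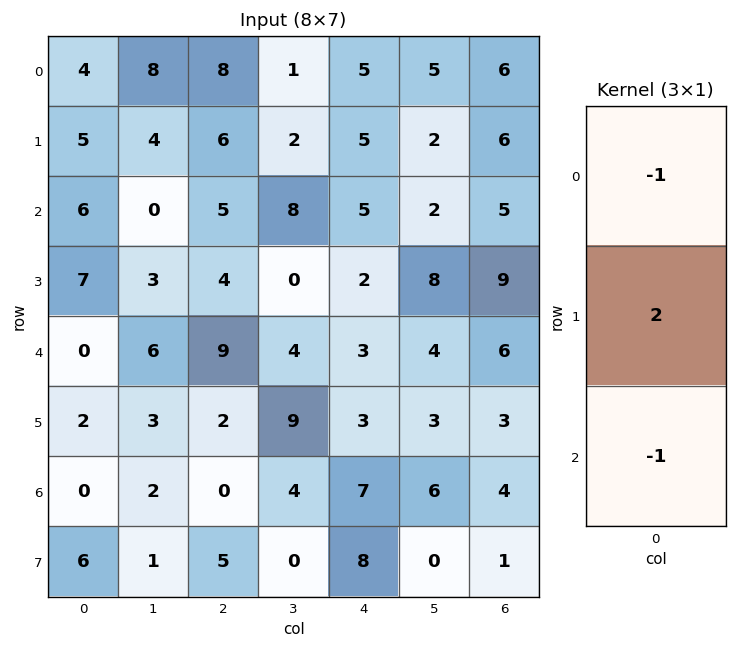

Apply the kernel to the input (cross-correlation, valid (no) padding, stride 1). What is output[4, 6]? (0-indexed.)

-4

The receptive field on the input at this output position is [6 / 3 / 4]. Elementwise product with the kernel and sum: 6·-1 + 3·2 + 4·-1.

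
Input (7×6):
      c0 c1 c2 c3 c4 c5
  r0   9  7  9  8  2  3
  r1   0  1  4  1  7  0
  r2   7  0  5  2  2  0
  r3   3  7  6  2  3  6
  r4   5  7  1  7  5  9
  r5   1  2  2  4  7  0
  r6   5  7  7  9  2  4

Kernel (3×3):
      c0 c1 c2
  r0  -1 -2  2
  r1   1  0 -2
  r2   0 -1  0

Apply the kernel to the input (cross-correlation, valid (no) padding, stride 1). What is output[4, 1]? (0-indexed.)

-8

The receptive field on the input at this output position is [7 1 7 / 2 2 4 / 7 7 9]. Elementwise product with the kernel and sum: 7·-1 + 1·-2 + 7·2 + 2·1 + 4·-2 + 7·-1.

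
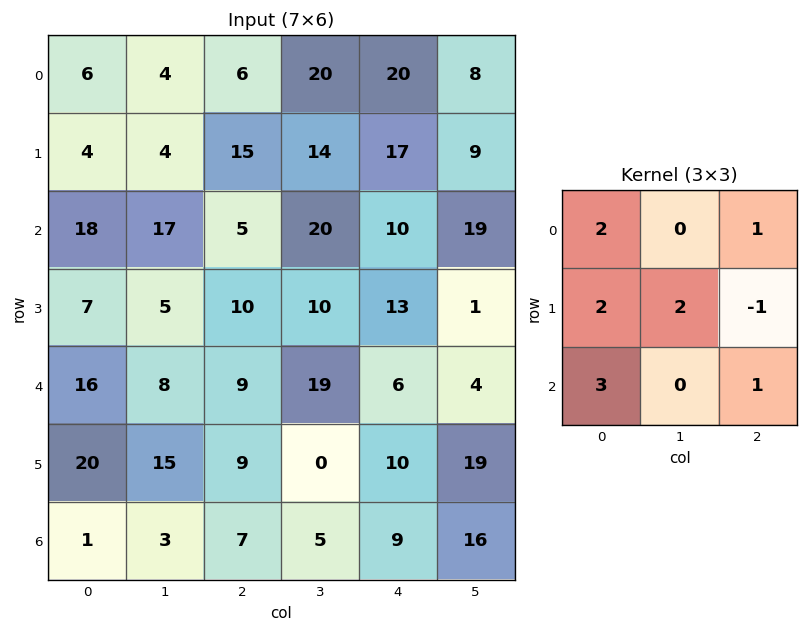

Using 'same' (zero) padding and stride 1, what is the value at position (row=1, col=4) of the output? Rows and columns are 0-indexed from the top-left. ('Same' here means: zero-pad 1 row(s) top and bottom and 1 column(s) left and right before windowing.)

180

The receptive field on the zero-padded input at this output position is [20 20 8 / 14 17 9 / 20 10 19]. Elementwise product with the kernel and sum: 20·2 + 8·1 + 14·2 + 17·2 + 9·-1 + 20·3 + 19·1.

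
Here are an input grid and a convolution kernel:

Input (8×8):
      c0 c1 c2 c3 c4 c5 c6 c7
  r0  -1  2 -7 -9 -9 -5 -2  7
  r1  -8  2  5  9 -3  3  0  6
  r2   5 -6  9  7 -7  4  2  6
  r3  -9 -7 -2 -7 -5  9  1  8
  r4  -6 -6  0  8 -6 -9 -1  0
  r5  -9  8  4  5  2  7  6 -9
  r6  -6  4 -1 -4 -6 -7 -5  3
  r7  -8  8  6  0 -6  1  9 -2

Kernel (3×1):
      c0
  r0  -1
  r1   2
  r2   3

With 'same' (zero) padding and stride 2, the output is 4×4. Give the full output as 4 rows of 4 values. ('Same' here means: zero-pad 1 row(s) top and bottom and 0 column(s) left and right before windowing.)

-26 1 -27 -4
-9 7 -26 7
-30 14 -1 15
-27 12 -32 11

Output[0,0]: The receptive field on the zero-padded input at this output position is [0 / -1 / -8]. Elementwise product with the kernel and sum: 0·-1 + -1·2 + -8·3.
Output[0,1]: The receptive field on the zero-padded input at this output position is [0 / -7 / 5]. Elementwise product with the kernel and sum: 0·-1 + -7·2 + 5·3.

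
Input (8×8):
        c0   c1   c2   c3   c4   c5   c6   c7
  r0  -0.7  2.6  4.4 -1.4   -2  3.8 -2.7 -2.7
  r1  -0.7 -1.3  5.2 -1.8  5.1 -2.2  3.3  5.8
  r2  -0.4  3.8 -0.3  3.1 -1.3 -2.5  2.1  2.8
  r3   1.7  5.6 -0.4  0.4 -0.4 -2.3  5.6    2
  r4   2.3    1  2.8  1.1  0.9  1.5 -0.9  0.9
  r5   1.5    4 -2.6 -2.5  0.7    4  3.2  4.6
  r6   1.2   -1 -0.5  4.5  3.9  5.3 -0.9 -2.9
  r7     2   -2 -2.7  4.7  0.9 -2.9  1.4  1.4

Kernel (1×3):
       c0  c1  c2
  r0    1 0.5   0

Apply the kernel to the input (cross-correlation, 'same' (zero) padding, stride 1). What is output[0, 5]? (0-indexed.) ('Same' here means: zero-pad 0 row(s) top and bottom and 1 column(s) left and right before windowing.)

The receptive field on the zero-padded input at this output position is [-2 3.8 -2.7]. Elementwise product with the kernel and sum: -2·1 + 3.8·0.5.

-0.1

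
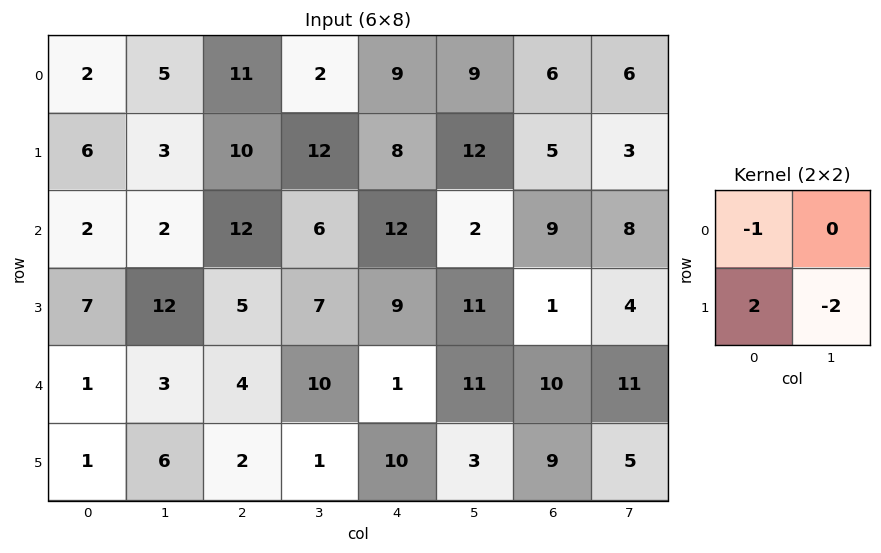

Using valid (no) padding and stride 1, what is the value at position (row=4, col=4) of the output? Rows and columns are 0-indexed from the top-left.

The receptive field on the input at this output position is [1 11 / 10 3]. Elementwise product with the kernel and sum: 1·-1 + 10·2 + 3·-2.

13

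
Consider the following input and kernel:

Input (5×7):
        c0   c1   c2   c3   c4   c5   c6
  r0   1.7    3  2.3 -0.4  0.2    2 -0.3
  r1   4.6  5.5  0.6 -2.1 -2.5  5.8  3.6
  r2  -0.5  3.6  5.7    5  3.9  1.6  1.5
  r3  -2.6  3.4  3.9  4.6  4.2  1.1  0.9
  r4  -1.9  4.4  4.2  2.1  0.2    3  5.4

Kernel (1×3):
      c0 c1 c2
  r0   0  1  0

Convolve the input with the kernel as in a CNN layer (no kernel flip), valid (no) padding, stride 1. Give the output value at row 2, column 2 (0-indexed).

5

The receptive field on the input at this output position is [5.7 5 3.9]. Elementwise product with the kernel and sum: 5·1.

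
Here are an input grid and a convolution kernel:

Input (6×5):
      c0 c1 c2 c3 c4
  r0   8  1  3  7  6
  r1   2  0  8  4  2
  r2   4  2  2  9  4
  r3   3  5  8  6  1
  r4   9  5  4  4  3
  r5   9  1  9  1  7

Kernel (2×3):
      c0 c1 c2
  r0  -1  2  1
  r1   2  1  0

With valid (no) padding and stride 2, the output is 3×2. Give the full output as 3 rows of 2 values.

Output[0,0]: The receptive field on the input at this output position is [8 1 3 / 2 0 8]. Elementwise product with the kernel and sum: 8·-1 + 1·2 + 3·1 + 2·2 + 0·1.
Output[0,1]: The receptive field on the input at this output position is [3 7 6 / 8 4 2]. Elementwise product with the kernel and sum: 3·-1 + 7·2 + 6·1 + 8·2 + 4·1.

1 37
13 42
24 26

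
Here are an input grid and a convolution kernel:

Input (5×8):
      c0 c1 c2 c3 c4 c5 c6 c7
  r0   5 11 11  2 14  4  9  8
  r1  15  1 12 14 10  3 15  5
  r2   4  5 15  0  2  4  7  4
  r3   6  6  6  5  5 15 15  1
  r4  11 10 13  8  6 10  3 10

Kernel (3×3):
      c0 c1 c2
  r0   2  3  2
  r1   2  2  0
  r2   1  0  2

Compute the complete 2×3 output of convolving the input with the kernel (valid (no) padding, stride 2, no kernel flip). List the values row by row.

Output[0,0]: The receptive field on the input at this output position is [5 11 11 / 15 1 12 / 4 5 15]. Elementwise product with the kernel and sum: 5·2 + 11·3 + 11·2 + 15·2 + 1·2 + 4·1 + 15·2.

131 127 100
114 81 82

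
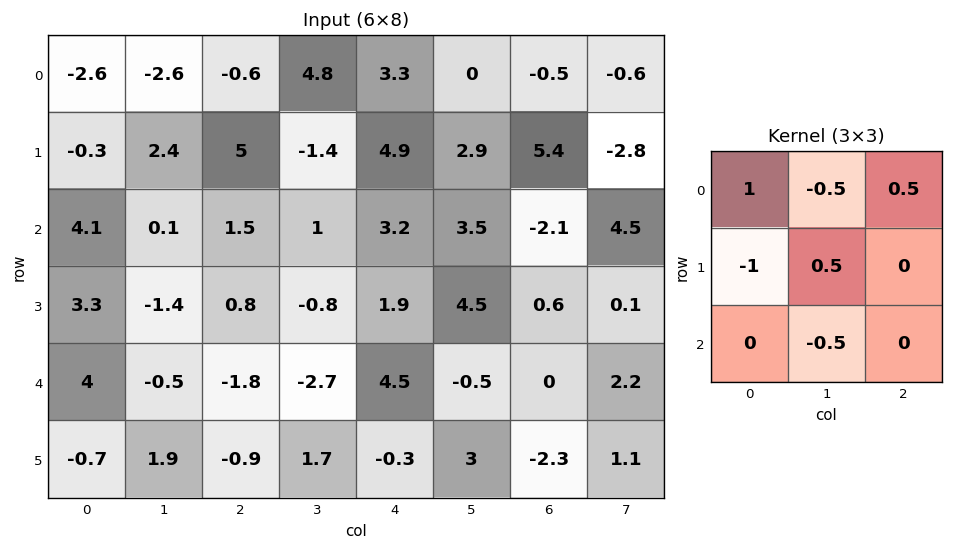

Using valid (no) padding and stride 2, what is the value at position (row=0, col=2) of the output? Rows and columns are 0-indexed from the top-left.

-2.15

The receptive field on the input at this output position is [3.3 0 -0.5 / 4.9 2.9 5.4 / 3.2 3.5 -2.1]. Elementwise product with the kernel and sum: 3.3·1 + 0·-0.5 + -0.5·0.5 + 4.9·-1 + 2.9·0.5 + 3.5·-0.5.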